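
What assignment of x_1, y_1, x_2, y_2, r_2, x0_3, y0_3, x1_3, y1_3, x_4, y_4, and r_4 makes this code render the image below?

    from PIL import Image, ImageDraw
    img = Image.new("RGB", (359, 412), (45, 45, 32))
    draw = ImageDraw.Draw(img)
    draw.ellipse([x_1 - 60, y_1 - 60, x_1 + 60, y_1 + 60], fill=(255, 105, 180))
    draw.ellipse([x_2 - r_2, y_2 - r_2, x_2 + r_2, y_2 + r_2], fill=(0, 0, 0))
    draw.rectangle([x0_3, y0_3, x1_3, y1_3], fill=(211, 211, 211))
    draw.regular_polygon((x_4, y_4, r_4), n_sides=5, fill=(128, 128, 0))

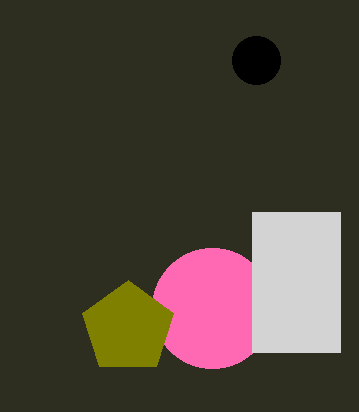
x_1 = 212; y_1 = 308; x_2 = 256; y_2 = 60; r_2 = 24; x0_3 = 252; y0_3 = 212; x1_3 = 340; y1_3 = 352; x_4 = 128; y_4 = 328; r_4 = 48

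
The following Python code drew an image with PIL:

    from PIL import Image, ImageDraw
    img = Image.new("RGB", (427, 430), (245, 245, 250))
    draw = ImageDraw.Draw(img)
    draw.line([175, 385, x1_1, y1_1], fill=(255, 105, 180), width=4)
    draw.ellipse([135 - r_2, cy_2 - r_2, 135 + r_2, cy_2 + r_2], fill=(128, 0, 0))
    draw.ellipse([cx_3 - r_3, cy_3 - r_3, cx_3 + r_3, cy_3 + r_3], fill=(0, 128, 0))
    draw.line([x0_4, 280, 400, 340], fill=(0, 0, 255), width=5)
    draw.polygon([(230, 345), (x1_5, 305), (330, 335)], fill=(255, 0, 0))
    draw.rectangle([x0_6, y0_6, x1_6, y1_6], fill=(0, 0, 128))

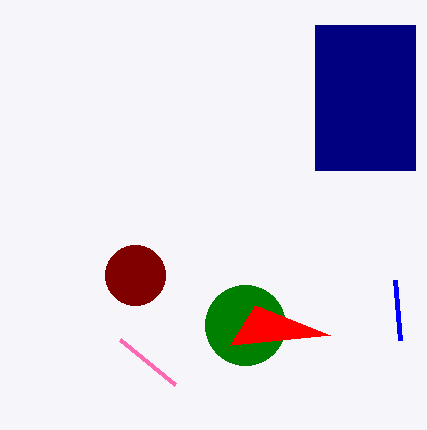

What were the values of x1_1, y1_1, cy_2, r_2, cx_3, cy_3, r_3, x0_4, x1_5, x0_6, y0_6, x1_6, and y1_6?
x1_1 = 120; y1_1 = 340; cy_2 = 275; r_2 = 30; cx_3 = 245; cy_3 = 325; r_3 = 40; x0_4 = 395; x1_5 = 255; x0_6 = 315; y0_6 = 25; x1_6 = 415; y1_6 = 170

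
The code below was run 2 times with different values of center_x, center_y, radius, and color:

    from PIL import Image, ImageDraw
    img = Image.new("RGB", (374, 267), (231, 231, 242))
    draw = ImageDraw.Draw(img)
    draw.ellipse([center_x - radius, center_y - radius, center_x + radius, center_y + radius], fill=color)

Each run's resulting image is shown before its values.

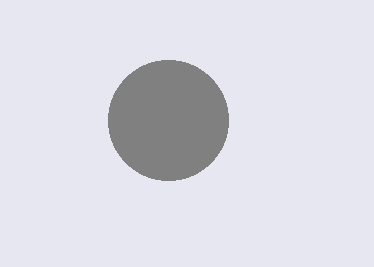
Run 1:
center_x = 168; center_y = 120; radius = 60; color = 'gray'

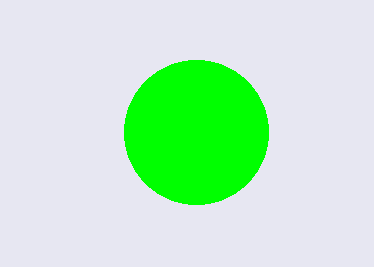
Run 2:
center_x = 196
center_y = 132
radius = 72
color = 'lime'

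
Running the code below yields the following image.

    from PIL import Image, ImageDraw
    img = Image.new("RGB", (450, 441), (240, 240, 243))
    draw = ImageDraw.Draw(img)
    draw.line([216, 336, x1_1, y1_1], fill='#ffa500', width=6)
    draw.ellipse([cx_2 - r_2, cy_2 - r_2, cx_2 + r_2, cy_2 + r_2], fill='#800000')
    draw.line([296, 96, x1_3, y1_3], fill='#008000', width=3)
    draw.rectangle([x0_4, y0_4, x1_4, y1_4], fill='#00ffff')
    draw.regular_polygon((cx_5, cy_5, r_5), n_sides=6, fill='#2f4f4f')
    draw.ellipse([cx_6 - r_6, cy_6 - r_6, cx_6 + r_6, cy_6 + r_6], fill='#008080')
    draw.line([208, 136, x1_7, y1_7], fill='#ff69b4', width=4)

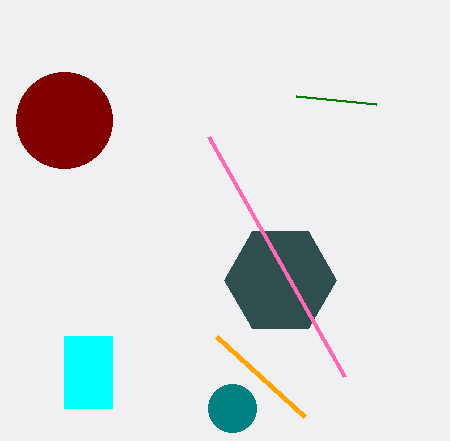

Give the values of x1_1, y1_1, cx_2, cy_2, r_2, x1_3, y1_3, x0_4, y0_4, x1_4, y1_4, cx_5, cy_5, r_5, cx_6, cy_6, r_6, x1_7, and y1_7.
x1_1 = 304
y1_1 = 416
cx_2 = 64
cy_2 = 120
r_2 = 48
x1_3 = 376
y1_3 = 104
x0_4 = 64
y0_4 = 336
x1_4 = 112
y1_4 = 408
cx_5 = 280
cy_5 = 280
r_5 = 56
cx_6 = 232
cy_6 = 408
r_6 = 24
x1_7 = 344
y1_7 = 376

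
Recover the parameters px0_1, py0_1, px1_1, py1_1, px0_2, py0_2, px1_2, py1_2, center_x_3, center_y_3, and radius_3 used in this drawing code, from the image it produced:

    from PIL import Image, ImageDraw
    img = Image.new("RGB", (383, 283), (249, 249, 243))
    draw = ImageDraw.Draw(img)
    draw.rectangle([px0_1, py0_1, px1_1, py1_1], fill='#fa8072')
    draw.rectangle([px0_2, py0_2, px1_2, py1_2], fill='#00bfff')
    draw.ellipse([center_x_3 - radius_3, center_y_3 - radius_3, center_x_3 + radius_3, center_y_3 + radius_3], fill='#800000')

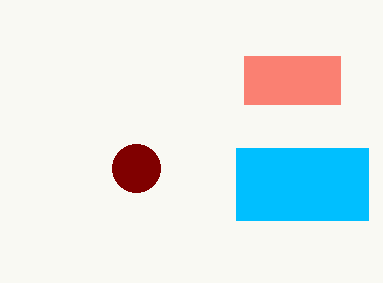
px0_1 = 244; py0_1 = 56; px1_1 = 340; py1_1 = 104; px0_2 = 236; py0_2 = 148; px1_2 = 368; py1_2 = 220; center_x_3 = 136; center_y_3 = 168; radius_3 = 24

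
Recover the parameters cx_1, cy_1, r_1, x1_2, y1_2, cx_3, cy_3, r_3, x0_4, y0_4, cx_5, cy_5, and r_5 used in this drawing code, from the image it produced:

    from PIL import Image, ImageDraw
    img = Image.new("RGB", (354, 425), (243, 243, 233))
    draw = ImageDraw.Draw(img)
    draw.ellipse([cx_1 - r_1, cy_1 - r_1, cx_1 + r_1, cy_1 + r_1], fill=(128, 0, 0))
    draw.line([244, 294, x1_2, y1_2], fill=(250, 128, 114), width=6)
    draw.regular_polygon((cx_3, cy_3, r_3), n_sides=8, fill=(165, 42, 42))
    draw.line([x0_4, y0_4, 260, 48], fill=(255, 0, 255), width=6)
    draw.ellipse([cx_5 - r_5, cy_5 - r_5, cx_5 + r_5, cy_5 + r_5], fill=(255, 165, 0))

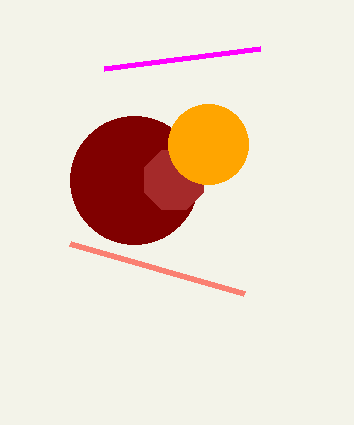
cx_1 = 134, cy_1 = 180, r_1 = 64, x1_2 = 70, y1_2 = 244, cx_3 = 174, cy_3 = 180, r_3 = 32, x0_4 = 104, y0_4 = 68, cx_5 = 208, cy_5 = 144, r_5 = 40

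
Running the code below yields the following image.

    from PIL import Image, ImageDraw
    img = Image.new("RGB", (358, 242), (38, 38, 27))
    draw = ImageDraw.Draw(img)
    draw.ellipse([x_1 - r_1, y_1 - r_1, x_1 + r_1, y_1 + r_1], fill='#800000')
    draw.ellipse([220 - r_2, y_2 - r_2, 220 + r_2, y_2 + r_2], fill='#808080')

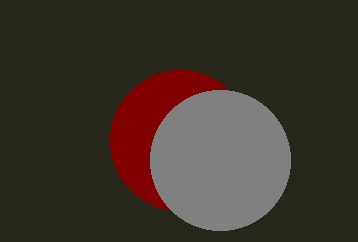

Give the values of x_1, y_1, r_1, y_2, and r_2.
x_1 = 180
y_1 = 140
r_1 = 70
y_2 = 160
r_2 = 70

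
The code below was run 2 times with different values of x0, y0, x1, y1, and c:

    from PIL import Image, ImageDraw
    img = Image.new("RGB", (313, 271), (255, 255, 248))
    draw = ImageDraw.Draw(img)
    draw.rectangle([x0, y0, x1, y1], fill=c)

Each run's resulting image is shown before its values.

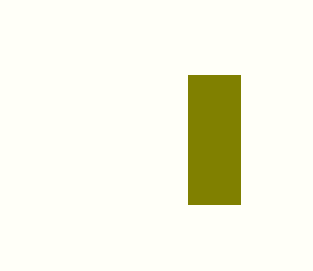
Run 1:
x0 = 188; y0 = 75; x1 = 240; y1 = 204; c = 'olive'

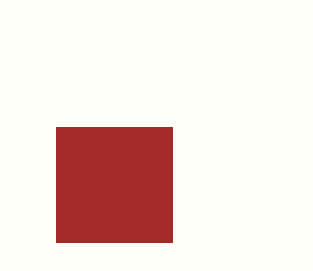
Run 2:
x0 = 56; y0 = 127; x1 = 172; y1 = 242; c = 'brown'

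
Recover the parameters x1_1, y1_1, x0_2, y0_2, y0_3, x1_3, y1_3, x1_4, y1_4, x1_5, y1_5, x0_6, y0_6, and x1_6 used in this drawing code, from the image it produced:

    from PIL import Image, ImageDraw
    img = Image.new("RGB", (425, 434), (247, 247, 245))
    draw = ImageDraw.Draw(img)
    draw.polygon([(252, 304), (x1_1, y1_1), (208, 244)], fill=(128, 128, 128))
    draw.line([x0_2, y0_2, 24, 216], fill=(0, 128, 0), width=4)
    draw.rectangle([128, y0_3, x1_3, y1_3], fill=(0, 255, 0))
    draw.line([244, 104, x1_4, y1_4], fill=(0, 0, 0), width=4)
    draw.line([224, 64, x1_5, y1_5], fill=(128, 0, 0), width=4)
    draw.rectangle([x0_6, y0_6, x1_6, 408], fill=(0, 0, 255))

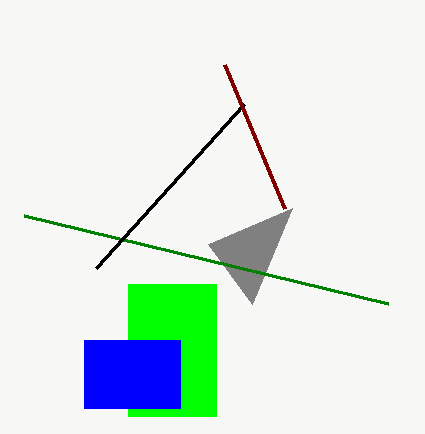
x1_1 = 292
y1_1 = 208
x0_2 = 388
y0_2 = 304
y0_3 = 284
x1_3 = 216
y1_3 = 416
x1_4 = 96
y1_4 = 268
x1_5 = 284
y1_5 = 208
x0_6 = 84
y0_6 = 340
x1_6 = 180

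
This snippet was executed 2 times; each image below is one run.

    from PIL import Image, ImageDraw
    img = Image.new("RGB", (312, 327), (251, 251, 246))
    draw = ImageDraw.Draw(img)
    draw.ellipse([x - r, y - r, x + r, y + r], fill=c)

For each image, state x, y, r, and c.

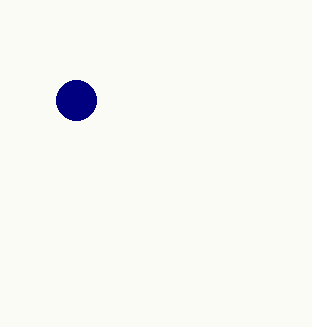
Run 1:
x = 76, y = 100, r = 20, c = 'navy'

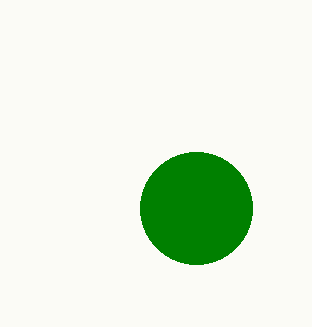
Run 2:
x = 196, y = 208, r = 56, c = 'green'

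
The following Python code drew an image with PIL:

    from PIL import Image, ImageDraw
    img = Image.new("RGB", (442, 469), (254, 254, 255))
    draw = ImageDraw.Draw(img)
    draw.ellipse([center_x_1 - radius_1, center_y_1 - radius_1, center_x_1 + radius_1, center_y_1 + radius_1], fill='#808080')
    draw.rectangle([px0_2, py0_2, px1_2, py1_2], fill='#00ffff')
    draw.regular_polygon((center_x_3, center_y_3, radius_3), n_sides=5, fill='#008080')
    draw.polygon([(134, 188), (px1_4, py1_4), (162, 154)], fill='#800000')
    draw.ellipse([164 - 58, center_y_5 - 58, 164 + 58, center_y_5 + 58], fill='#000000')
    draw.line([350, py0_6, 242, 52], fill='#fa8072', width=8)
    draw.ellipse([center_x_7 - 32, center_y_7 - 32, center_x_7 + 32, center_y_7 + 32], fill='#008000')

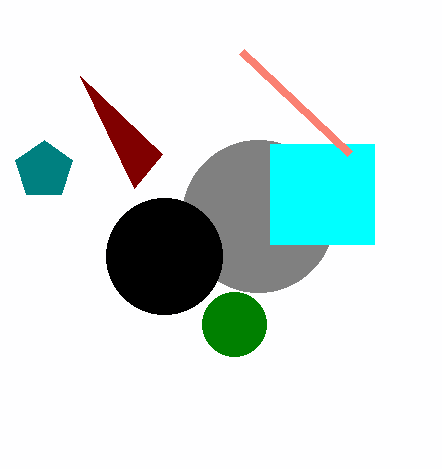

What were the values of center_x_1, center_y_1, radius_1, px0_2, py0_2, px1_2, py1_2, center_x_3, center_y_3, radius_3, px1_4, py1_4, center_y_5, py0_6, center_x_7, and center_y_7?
center_x_1 = 258; center_y_1 = 216; radius_1 = 76; px0_2 = 270; py0_2 = 144; px1_2 = 374; py1_2 = 244; center_x_3 = 44; center_y_3 = 170; radius_3 = 30; px1_4 = 80; py1_4 = 76; center_y_5 = 256; py0_6 = 154; center_x_7 = 234; center_y_7 = 324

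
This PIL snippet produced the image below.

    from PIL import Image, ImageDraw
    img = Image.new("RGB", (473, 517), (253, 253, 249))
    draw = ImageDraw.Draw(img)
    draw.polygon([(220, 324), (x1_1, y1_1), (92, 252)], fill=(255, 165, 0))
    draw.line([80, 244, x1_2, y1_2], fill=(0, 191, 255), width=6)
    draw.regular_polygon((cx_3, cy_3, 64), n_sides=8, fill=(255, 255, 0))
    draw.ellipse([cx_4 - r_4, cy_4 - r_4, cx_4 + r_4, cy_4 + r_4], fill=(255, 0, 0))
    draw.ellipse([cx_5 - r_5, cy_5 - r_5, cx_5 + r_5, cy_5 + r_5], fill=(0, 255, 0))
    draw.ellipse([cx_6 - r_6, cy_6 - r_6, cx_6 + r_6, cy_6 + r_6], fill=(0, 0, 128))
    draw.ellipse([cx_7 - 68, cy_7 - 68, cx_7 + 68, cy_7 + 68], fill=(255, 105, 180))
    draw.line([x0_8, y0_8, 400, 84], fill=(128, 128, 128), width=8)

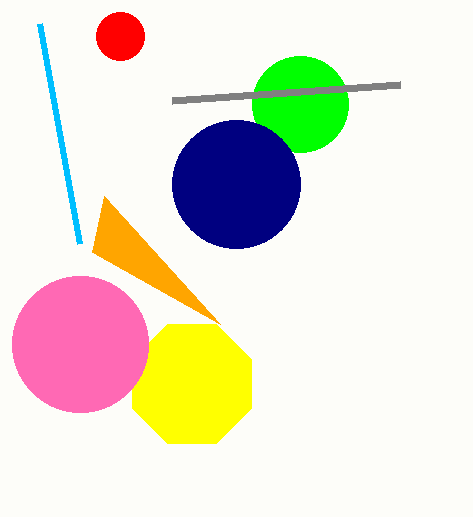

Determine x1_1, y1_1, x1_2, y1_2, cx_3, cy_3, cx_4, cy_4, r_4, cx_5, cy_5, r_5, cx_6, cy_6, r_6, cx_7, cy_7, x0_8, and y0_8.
x1_1 = 104; y1_1 = 196; x1_2 = 40; y1_2 = 24; cx_3 = 192; cy_3 = 384; cx_4 = 120; cy_4 = 36; r_4 = 24; cx_5 = 300; cy_5 = 104; r_5 = 48; cx_6 = 236; cy_6 = 184; r_6 = 64; cx_7 = 80; cy_7 = 344; x0_8 = 172; y0_8 = 100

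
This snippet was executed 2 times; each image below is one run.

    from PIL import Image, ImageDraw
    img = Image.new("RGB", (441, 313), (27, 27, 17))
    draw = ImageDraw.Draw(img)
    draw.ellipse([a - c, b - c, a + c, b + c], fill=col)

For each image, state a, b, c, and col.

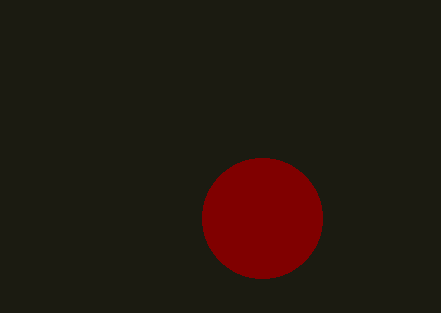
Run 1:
a = 262; b = 218; c = 60; col = 'maroon'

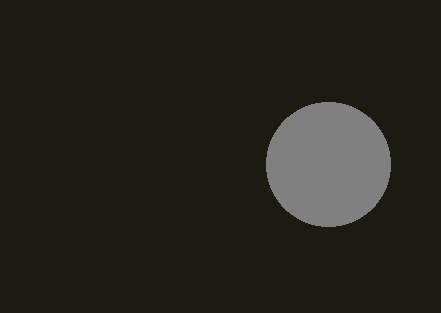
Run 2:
a = 328; b = 164; c = 62; col = 'gray'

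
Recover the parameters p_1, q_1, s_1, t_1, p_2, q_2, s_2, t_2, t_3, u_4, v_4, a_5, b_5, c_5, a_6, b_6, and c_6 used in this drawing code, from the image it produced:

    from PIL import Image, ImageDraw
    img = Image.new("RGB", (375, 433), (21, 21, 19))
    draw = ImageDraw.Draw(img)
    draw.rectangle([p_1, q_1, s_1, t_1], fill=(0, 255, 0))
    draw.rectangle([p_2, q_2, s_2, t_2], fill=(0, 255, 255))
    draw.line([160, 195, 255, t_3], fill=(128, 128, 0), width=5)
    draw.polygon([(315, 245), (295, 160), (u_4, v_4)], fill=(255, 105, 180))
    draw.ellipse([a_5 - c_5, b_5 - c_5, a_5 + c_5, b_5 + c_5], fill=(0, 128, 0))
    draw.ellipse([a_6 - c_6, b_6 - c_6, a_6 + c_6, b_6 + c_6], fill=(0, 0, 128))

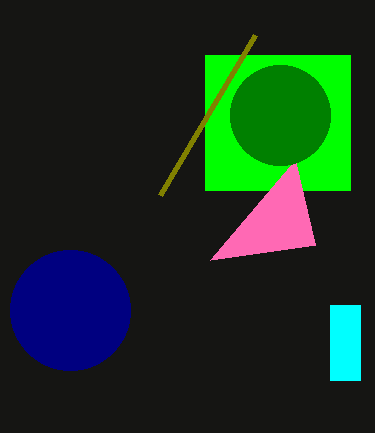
p_1 = 205, q_1 = 55, s_1 = 350, t_1 = 190, p_2 = 330, q_2 = 305, s_2 = 360, t_2 = 380, t_3 = 35, u_4 = 210, v_4 = 260, a_5 = 280, b_5 = 115, c_5 = 50, a_6 = 70, b_6 = 310, c_6 = 60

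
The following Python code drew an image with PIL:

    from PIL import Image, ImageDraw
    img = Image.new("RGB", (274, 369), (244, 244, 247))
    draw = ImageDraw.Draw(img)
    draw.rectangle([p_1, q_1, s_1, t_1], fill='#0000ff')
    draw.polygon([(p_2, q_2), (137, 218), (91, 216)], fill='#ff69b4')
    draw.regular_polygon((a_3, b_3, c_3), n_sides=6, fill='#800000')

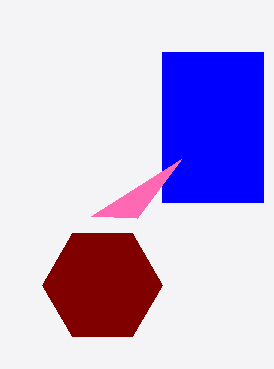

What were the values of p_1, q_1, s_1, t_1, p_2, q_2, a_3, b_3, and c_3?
p_1 = 162; q_1 = 52; s_1 = 263; t_1 = 202; p_2 = 181; q_2 = 159; a_3 = 102; b_3 = 285; c_3 = 60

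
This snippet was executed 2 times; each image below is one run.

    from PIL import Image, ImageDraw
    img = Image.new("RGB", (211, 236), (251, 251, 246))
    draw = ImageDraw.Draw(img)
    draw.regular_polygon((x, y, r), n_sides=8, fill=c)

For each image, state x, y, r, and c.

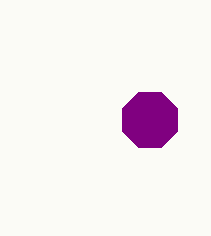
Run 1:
x = 150; y = 120; r = 30; c = 'purple'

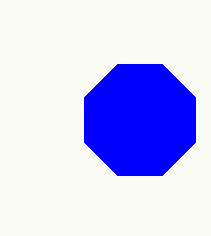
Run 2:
x = 140; y = 120; r = 60; c = 'blue'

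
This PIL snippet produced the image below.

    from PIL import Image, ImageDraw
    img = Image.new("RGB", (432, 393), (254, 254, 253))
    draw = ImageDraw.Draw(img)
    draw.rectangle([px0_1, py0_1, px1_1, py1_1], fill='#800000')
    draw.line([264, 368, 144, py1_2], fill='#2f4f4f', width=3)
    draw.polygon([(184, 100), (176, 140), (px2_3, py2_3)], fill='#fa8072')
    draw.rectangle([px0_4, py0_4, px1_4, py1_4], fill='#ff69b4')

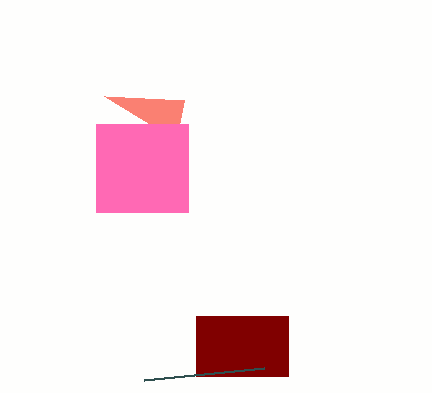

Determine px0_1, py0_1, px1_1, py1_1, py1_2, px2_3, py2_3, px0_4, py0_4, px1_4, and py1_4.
px0_1 = 196; py0_1 = 316; px1_1 = 288; py1_1 = 376; py1_2 = 380; px2_3 = 104; py2_3 = 96; px0_4 = 96; py0_4 = 124; px1_4 = 188; py1_4 = 212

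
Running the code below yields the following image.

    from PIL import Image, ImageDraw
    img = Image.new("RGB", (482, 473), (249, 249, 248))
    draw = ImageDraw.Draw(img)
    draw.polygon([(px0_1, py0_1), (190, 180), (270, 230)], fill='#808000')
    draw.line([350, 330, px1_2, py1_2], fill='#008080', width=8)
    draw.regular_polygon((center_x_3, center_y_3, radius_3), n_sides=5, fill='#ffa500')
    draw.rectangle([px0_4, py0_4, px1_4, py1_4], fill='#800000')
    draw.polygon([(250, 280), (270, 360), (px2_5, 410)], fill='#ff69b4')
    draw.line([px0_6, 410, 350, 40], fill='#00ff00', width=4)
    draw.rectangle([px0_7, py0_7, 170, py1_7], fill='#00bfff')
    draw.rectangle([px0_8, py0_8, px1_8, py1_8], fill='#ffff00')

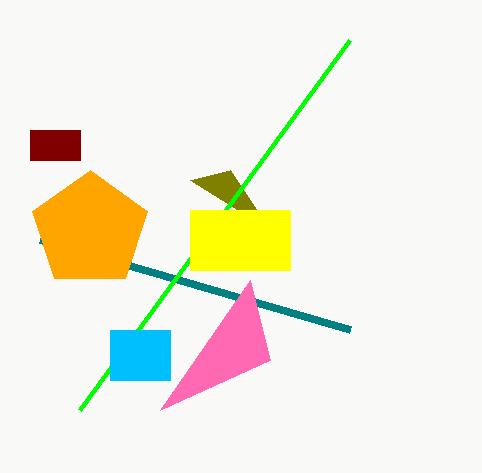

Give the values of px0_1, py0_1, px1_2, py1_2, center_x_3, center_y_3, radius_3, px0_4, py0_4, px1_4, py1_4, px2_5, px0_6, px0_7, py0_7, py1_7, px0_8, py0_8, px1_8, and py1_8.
px0_1 = 230, py0_1 = 170, px1_2 = 40, py1_2 = 240, center_x_3 = 90, center_y_3 = 230, radius_3 = 60, px0_4 = 30, py0_4 = 130, px1_4 = 80, py1_4 = 160, px2_5 = 160, px0_6 = 80, px0_7 = 110, py0_7 = 330, py1_7 = 380, px0_8 = 190, py0_8 = 210, px1_8 = 290, py1_8 = 270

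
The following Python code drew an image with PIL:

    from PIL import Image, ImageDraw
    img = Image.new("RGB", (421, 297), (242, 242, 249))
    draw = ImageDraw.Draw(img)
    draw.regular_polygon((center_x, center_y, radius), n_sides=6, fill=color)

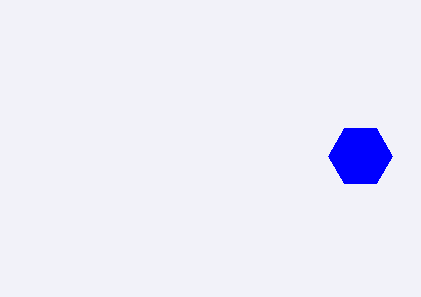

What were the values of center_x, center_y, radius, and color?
center_x = 360, center_y = 156, radius = 32, color = 'blue'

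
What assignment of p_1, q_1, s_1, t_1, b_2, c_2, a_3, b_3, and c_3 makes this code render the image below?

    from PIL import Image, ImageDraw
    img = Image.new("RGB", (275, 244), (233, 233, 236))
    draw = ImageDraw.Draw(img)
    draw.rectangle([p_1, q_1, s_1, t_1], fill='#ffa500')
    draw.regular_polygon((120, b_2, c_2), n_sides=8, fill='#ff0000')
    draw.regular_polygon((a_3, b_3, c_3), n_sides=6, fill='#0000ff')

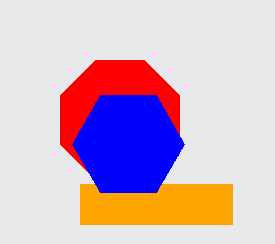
p_1 = 80, q_1 = 184, s_1 = 232, t_1 = 224, b_2 = 120, c_2 = 64, a_3 = 128, b_3 = 144, c_3 = 56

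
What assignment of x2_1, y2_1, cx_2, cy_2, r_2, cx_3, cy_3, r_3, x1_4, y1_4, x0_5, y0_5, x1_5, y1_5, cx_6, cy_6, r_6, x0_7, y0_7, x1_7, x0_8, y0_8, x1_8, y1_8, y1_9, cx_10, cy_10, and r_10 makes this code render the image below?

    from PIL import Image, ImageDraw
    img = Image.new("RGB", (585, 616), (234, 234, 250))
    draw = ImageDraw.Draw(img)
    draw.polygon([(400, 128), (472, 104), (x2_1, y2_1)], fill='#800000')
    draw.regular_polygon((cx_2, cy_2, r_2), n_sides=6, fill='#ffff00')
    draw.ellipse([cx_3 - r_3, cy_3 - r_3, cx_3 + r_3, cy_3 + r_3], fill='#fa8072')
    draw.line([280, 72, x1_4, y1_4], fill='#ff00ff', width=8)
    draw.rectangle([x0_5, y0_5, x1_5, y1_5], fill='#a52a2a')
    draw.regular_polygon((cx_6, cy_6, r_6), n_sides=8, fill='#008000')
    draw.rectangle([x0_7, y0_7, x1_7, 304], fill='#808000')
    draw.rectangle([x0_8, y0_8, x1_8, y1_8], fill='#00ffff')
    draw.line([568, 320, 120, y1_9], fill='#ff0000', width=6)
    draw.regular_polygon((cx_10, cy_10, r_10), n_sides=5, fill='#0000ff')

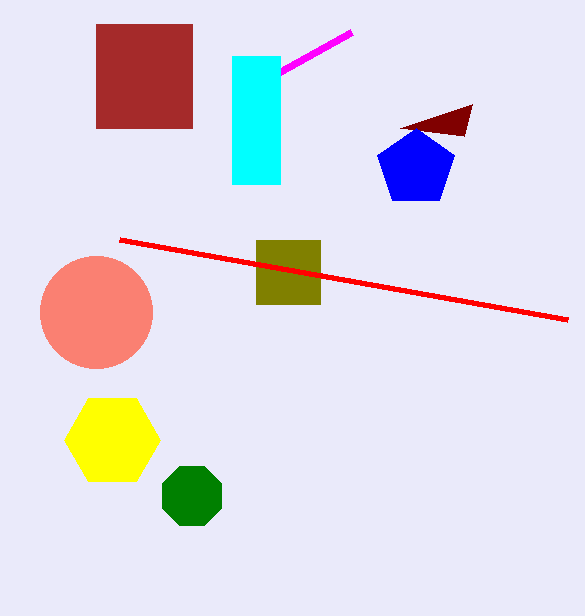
x2_1 = 464, y2_1 = 136, cx_2 = 112, cy_2 = 440, r_2 = 48, cx_3 = 96, cy_3 = 312, r_3 = 56, x1_4 = 352, y1_4 = 32, x0_5 = 96, y0_5 = 24, x1_5 = 192, y1_5 = 128, cx_6 = 192, cy_6 = 496, r_6 = 32, x0_7 = 256, y0_7 = 240, x1_7 = 320, x0_8 = 232, y0_8 = 56, x1_8 = 280, y1_8 = 184, y1_9 = 240, cx_10 = 416, cy_10 = 168, r_10 = 40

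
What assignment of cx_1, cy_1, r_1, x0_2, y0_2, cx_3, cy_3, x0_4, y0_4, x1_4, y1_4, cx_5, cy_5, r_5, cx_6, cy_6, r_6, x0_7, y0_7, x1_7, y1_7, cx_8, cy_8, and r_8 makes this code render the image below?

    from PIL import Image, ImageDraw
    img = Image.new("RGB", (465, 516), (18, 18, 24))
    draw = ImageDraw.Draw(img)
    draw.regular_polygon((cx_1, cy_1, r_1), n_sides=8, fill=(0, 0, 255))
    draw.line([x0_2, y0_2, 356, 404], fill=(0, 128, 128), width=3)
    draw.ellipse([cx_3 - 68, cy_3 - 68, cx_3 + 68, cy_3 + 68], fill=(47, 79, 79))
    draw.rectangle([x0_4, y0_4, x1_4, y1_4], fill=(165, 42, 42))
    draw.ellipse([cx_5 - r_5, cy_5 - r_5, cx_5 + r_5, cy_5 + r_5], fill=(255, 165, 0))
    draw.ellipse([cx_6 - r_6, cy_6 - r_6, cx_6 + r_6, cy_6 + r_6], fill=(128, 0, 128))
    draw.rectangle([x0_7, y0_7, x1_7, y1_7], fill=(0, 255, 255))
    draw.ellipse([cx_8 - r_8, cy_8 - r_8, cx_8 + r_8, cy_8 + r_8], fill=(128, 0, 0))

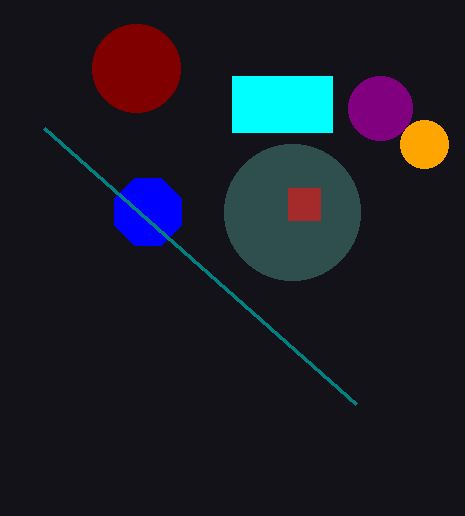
cx_1 = 148, cy_1 = 212, r_1 = 36, x0_2 = 44, y0_2 = 128, cx_3 = 292, cy_3 = 212, x0_4 = 288, y0_4 = 188, x1_4 = 320, y1_4 = 220, cx_5 = 424, cy_5 = 144, r_5 = 24, cx_6 = 380, cy_6 = 108, r_6 = 32, x0_7 = 232, y0_7 = 76, x1_7 = 332, y1_7 = 132, cx_8 = 136, cy_8 = 68, r_8 = 44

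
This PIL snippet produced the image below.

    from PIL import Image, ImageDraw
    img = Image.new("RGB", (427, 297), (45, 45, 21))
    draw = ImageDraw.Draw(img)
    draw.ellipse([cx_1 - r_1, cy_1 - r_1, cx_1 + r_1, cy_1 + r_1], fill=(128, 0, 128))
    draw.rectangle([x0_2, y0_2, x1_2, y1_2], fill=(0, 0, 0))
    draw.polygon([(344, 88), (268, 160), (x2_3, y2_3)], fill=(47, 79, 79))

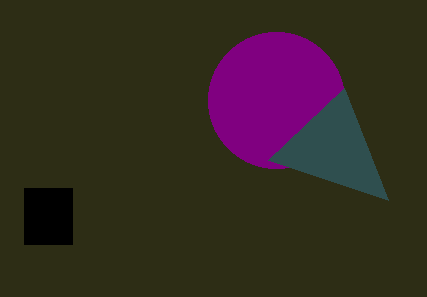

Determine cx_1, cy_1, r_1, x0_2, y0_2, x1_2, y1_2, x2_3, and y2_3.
cx_1 = 276, cy_1 = 100, r_1 = 68, x0_2 = 24, y0_2 = 188, x1_2 = 72, y1_2 = 244, x2_3 = 388, y2_3 = 200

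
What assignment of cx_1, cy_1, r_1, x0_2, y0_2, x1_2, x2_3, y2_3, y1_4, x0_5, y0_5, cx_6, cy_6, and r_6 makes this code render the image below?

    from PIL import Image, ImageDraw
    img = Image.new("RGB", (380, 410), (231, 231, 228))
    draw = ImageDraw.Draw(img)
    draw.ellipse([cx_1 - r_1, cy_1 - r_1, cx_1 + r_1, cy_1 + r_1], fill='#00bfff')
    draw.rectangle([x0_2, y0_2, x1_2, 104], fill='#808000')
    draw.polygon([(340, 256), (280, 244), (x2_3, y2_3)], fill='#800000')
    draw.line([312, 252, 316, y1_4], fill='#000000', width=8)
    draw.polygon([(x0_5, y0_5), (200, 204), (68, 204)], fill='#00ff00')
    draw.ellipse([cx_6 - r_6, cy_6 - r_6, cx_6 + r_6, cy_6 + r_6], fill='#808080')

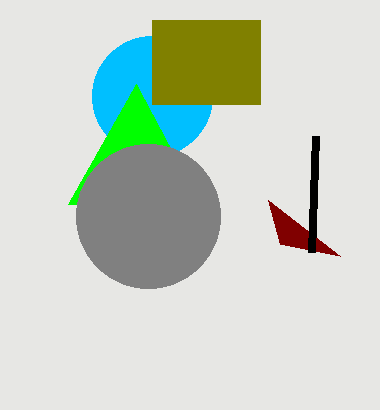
cx_1 = 152, cy_1 = 96, r_1 = 60, x0_2 = 152, y0_2 = 20, x1_2 = 260, x2_3 = 268, y2_3 = 200, y1_4 = 136, x0_5 = 136, y0_5 = 84, cx_6 = 148, cy_6 = 216, r_6 = 72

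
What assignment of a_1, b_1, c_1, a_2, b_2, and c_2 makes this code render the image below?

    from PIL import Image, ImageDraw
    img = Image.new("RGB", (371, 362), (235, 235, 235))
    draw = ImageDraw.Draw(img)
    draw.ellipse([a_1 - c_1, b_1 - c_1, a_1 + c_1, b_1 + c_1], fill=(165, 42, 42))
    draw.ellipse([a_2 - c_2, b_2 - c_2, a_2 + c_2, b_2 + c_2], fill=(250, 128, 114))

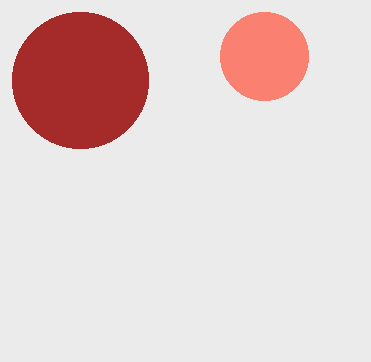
a_1 = 80
b_1 = 80
c_1 = 68
a_2 = 264
b_2 = 56
c_2 = 44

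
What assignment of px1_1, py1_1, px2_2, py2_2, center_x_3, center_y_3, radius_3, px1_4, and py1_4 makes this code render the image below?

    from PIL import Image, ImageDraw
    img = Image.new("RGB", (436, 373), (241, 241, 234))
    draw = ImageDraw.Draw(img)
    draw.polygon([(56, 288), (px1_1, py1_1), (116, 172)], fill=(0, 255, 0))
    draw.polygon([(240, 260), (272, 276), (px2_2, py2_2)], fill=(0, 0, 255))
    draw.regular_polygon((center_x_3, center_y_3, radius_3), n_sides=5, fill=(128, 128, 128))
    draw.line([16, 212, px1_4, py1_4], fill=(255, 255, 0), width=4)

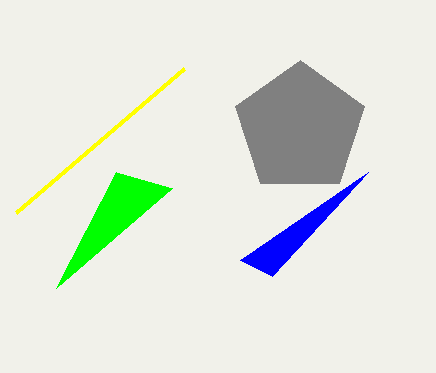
px1_1 = 172
py1_1 = 188
px2_2 = 368
py2_2 = 172
center_x_3 = 300
center_y_3 = 128
radius_3 = 68
px1_4 = 184
py1_4 = 68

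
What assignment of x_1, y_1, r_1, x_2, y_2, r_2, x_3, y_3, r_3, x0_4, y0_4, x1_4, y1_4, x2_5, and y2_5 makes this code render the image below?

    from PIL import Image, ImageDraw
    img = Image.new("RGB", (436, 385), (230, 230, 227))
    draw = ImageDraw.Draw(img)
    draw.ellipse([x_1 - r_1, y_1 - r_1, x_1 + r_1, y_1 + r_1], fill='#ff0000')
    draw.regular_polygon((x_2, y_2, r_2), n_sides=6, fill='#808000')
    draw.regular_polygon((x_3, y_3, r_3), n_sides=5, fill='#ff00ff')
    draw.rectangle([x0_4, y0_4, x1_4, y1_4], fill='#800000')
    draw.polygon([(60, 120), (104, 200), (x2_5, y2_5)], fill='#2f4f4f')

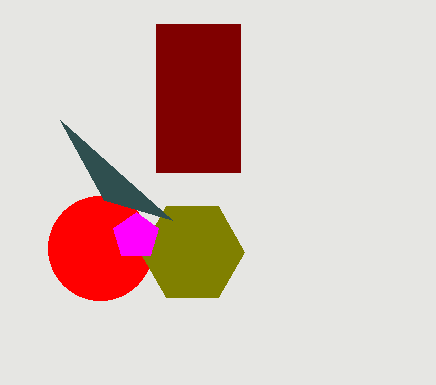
x_1 = 100, y_1 = 248, r_1 = 52, x_2 = 192, y_2 = 252, r_2 = 52, x_3 = 136, y_3 = 236, r_3 = 24, x0_4 = 156, y0_4 = 24, x1_4 = 240, y1_4 = 172, x2_5 = 172, y2_5 = 220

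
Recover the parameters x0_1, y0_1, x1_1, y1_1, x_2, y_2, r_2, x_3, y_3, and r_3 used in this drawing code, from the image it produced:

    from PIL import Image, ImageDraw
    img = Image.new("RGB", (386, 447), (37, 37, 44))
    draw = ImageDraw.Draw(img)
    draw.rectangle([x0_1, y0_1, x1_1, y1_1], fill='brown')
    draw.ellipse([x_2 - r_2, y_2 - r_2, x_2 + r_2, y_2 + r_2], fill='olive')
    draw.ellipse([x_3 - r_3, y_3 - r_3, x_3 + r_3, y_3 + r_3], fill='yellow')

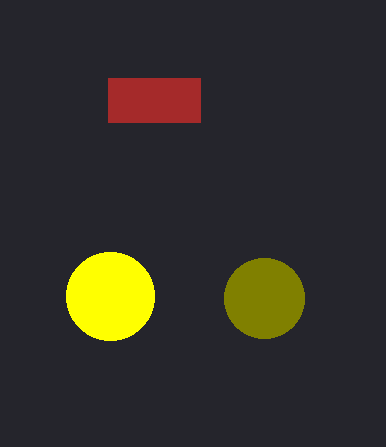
x0_1 = 108, y0_1 = 78, x1_1 = 200, y1_1 = 122, x_2 = 264, y_2 = 298, r_2 = 40, x_3 = 110, y_3 = 296, r_3 = 44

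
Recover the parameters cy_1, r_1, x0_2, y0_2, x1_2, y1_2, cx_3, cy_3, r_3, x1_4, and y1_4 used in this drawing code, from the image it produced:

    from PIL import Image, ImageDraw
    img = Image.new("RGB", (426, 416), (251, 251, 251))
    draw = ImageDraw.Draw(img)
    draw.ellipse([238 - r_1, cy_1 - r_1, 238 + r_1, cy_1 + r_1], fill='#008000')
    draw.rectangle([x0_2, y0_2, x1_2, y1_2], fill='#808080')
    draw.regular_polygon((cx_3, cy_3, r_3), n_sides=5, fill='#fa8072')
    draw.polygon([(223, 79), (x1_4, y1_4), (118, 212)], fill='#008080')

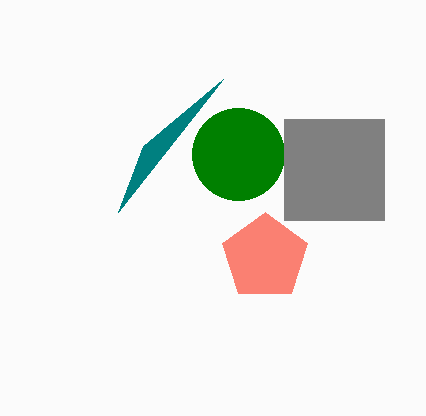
cy_1 = 154; r_1 = 46; x0_2 = 284; y0_2 = 119; x1_2 = 384; y1_2 = 220; cx_3 = 265; cy_3 = 257; r_3 = 45; x1_4 = 143; y1_4 = 146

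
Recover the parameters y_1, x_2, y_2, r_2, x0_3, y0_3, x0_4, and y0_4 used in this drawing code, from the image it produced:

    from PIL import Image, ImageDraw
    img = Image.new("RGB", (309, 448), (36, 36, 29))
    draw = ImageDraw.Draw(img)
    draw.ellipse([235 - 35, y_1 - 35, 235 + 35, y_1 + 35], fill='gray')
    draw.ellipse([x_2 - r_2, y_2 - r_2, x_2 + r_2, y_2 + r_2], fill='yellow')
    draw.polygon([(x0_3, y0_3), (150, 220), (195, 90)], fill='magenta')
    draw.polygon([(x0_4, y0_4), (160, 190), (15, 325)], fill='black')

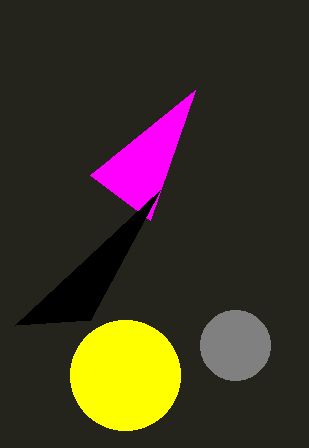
y_1 = 345; x_2 = 125; y_2 = 375; r_2 = 55; x0_3 = 90; y0_3 = 175; x0_4 = 90; y0_4 = 320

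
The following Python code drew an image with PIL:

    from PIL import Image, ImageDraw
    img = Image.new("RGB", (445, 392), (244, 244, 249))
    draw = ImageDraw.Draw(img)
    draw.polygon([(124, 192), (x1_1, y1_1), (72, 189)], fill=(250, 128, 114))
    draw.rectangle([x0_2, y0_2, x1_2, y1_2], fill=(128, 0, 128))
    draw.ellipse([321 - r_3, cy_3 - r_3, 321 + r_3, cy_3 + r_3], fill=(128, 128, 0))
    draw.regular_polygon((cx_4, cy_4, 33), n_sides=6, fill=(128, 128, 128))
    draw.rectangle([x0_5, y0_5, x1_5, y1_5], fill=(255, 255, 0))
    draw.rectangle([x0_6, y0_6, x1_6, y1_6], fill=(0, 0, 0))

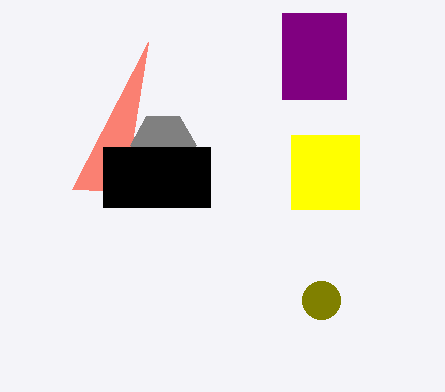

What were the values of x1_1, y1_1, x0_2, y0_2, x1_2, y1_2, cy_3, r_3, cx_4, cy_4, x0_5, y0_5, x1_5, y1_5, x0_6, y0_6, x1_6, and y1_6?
x1_1 = 148
y1_1 = 42
x0_2 = 282
y0_2 = 13
x1_2 = 346
y1_2 = 99
cy_3 = 300
r_3 = 19
cx_4 = 163
cy_4 = 145
x0_5 = 291
y0_5 = 135
x1_5 = 359
y1_5 = 209
x0_6 = 103
y0_6 = 147
x1_6 = 210
y1_6 = 207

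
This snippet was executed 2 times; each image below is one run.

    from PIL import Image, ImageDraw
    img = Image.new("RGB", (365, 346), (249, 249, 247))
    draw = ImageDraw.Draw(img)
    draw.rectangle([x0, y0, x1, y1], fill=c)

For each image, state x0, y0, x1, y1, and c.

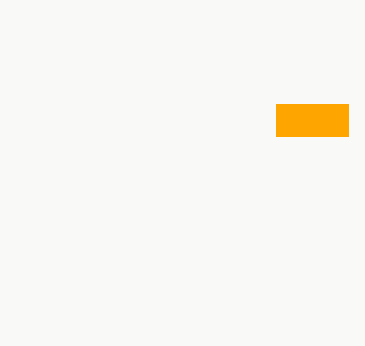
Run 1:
x0 = 276
y0 = 104
x1 = 348
y1 = 136
c = 'orange'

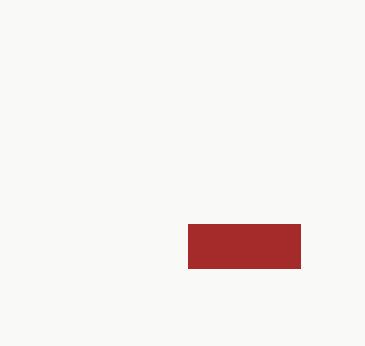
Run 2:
x0 = 188; y0 = 224; x1 = 300; y1 = 268; c = 'brown'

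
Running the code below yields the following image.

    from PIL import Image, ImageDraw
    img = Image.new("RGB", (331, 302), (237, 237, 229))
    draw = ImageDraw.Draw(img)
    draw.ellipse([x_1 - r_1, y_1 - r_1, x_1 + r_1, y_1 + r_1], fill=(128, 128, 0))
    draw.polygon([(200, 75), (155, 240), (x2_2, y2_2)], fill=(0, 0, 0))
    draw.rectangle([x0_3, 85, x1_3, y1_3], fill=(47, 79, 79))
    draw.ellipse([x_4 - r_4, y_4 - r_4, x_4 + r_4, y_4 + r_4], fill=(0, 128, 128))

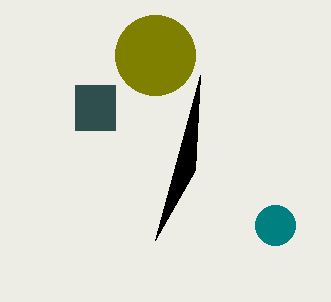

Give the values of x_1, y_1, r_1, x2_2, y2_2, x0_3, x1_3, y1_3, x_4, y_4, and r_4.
x_1 = 155; y_1 = 55; r_1 = 40; x2_2 = 195; y2_2 = 170; x0_3 = 75; x1_3 = 115; y1_3 = 130; x_4 = 275; y_4 = 225; r_4 = 20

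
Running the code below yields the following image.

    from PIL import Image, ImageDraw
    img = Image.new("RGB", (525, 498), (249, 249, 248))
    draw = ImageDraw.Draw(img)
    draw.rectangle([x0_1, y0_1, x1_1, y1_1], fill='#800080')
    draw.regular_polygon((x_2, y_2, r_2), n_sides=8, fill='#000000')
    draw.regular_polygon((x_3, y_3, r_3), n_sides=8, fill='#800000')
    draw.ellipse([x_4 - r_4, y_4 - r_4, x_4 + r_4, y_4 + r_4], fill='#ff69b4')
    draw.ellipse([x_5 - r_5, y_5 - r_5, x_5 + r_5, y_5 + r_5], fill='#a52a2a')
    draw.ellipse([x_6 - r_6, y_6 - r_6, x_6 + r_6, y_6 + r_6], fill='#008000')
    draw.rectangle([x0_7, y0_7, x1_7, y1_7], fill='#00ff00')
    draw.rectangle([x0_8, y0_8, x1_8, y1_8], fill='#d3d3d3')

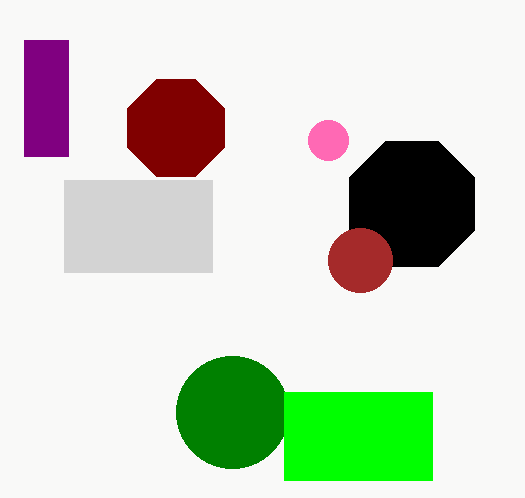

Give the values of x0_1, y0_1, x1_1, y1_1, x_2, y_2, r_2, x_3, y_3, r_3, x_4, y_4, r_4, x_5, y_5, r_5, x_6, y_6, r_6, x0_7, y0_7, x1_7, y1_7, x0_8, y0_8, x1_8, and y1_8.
x0_1 = 24, y0_1 = 40, x1_1 = 68, y1_1 = 156, x_2 = 412, y_2 = 204, r_2 = 68, x_3 = 176, y_3 = 128, r_3 = 52, x_4 = 328, y_4 = 140, r_4 = 20, x_5 = 360, y_5 = 260, r_5 = 32, x_6 = 232, y_6 = 412, r_6 = 56, x0_7 = 284, y0_7 = 392, x1_7 = 432, y1_7 = 480, x0_8 = 64, y0_8 = 180, x1_8 = 212, y1_8 = 272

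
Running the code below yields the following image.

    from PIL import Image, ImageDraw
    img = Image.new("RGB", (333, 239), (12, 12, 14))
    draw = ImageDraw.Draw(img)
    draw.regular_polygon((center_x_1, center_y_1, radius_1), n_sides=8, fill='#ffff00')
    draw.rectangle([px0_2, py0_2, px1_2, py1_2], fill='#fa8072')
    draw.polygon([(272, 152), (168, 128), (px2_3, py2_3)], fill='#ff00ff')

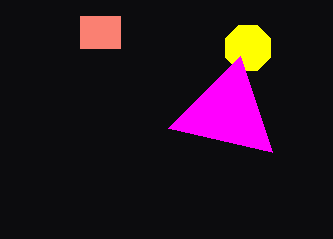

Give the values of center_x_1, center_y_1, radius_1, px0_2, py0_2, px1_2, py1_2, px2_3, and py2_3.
center_x_1 = 248; center_y_1 = 48; radius_1 = 24; px0_2 = 80; py0_2 = 16; px1_2 = 120; py1_2 = 48; px2_3 = 240; py2_3 = 56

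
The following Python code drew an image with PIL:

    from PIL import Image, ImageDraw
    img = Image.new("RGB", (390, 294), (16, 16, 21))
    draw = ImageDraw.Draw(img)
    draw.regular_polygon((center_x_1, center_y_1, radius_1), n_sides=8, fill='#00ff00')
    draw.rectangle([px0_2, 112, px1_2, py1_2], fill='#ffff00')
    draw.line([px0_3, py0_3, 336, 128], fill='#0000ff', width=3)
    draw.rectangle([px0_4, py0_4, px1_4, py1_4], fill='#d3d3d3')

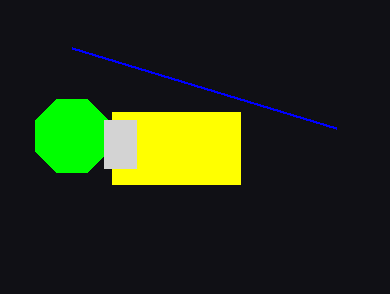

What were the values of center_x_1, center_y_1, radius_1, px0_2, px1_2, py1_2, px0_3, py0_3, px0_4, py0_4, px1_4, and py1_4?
center_x_1 = 72
center_y_1 = 136
radius_1 = 40
px0_2 = 112
px1_2 = 240
py1_2 = 184
px0_3 = 72
py0_3 = 48
px0_4 = 104
py0_4 = 120
px1_4 = 136
py1_4 = 168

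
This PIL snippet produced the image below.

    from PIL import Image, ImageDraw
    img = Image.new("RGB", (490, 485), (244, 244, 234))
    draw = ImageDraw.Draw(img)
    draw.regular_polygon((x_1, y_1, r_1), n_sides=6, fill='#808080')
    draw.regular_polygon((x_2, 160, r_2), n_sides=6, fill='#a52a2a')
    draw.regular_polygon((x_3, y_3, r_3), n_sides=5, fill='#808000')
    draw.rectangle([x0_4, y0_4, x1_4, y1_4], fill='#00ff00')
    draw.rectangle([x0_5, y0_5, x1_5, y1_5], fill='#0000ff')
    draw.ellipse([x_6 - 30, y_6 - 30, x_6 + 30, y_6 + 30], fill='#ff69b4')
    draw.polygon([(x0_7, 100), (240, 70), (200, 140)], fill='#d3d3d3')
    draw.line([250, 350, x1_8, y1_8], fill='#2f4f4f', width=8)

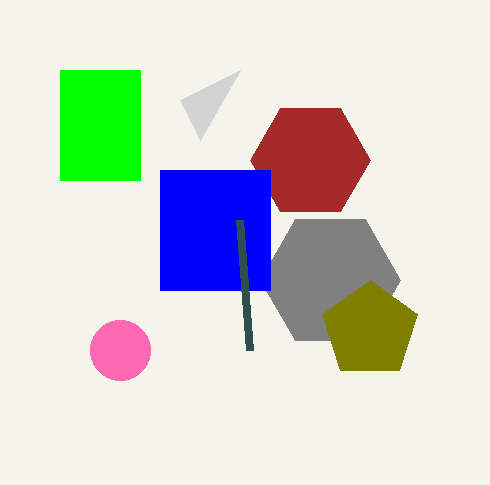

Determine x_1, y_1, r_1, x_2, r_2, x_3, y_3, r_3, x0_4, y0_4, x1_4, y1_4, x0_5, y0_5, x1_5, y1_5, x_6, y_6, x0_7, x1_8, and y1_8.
x_1 = 330, y_1 = 280, r_1 = 70, x_2 = 310, r_2 = 60, x_3 = 370, y_3 = 330, r_3 = 50, x0_4 = 60, y0_4 = 70, x1_4 = 140, y1_4 = 180, x0_5 = 160, y0_5 = 170, x1_5 = 270, y1_5 = 290, x_6 = 120, y_6 = 350, x0_7 = 180, x1_8 = 240, y1_8 = 220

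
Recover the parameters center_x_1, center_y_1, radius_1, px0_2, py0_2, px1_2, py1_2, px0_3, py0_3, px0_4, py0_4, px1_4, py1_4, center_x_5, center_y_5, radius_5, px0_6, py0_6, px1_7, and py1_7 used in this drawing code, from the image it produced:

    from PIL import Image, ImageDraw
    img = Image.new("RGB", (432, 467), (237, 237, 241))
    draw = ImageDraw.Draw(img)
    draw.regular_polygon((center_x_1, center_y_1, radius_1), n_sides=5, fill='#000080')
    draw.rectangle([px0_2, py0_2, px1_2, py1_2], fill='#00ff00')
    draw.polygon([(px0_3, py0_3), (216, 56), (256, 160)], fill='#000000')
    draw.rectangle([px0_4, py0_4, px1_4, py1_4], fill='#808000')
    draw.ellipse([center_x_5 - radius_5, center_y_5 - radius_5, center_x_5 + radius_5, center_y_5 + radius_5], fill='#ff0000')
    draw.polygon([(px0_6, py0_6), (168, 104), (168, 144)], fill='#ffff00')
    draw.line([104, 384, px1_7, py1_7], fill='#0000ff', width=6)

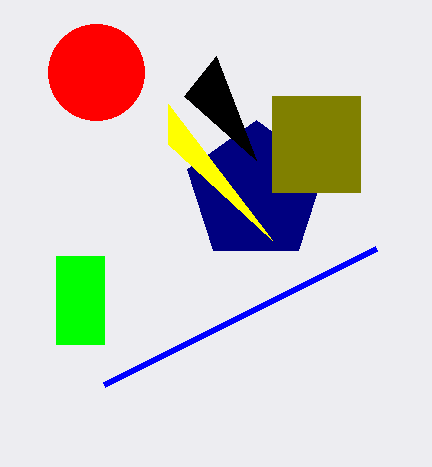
center_x_1 = 256; center_y_1 = 192; radius_1 = 72; px0_2 = 56; py0_2 = 256; px1_2 = 104; py1_2 = 344; px0_3 = 184; py0_3 = 96; px0_4 = 272; py0_4 = 96; px1_4 = 360; py1_4 = 192; center_x_5 = 96; center_y_5 = 72; radius_5 = 48; px0_6 = 272; py0_6 = 240; px1_7 = 376; py1_7 = 248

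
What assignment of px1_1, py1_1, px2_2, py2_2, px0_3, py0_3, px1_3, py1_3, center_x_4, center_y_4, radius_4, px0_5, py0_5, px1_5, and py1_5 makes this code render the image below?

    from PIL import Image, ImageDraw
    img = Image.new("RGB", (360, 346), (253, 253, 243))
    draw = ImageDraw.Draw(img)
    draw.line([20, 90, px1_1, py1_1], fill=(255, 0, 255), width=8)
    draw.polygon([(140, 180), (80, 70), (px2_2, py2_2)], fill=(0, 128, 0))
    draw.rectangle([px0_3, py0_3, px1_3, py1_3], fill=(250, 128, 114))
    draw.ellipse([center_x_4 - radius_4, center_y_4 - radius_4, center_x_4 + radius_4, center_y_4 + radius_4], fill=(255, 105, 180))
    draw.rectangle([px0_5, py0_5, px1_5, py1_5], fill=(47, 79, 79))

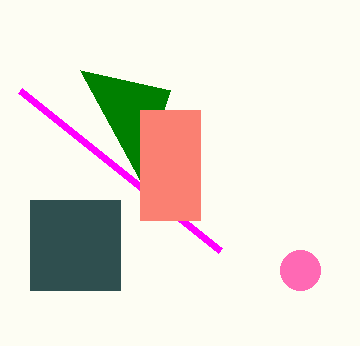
px1_1 = 220
py1_1 = 250
px2_2 = 170
py2_2 = 90
px0_3 = 140
py0_3 = 110
px1_3 = 200
py1_3 = 220
center_x_4 = 300
center_y_4 = 270
radius_4 = 20
px0_5 = 30
py0_5 = 200
px1_5 = 120
py1_5 = 290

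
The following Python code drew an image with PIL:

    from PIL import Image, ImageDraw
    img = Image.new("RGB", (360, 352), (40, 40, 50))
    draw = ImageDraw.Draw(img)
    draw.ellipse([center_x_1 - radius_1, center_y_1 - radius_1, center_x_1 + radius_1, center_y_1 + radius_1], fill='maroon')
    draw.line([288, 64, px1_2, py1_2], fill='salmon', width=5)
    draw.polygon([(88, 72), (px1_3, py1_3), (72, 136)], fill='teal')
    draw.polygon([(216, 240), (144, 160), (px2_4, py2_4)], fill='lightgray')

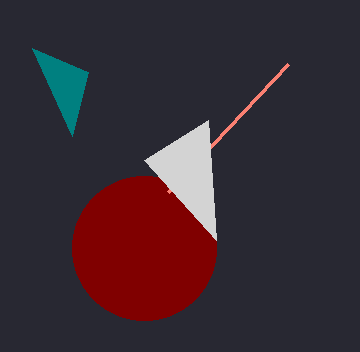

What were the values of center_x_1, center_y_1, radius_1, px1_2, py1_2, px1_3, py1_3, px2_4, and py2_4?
center_x_1 = 144; center_y_1 = 248; radius_1 = 72; px1_2 = 168; py1_2 = 192; px1_3 = 32; py1_3 = 48; px2_4 = 208; py2_4 = 120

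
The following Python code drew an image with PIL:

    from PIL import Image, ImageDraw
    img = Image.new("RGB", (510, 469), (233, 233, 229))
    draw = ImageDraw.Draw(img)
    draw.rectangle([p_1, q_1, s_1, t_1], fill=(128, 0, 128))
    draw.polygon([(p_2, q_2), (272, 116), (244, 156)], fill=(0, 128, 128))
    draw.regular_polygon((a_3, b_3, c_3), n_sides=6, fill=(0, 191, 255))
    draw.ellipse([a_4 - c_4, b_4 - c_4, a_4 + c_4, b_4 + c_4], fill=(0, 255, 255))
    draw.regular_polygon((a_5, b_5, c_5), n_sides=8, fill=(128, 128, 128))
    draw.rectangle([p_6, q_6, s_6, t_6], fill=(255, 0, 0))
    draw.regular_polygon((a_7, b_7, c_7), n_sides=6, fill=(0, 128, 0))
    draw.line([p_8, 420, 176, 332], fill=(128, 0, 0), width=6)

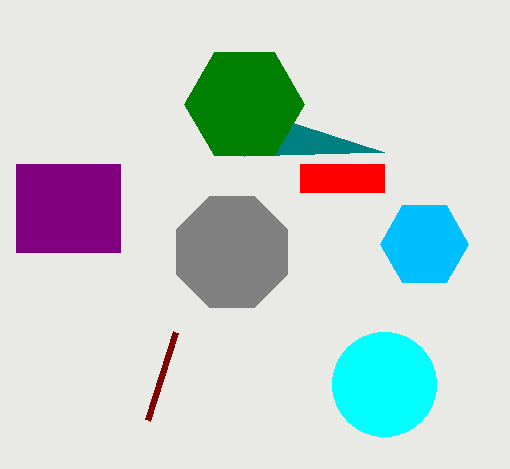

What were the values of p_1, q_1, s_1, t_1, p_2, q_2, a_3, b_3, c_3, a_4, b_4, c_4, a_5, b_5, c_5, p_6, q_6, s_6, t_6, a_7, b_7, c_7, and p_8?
p_1 = 16; q_1 = 164; s_1 = 120; t_1 = 252; p_2 = 384; q_2 = 152; a_3 = 424; b_3 = 244; c_3 = 44; a_4 = 384; b_4 = 384; c_4 = 52; a_5 = 232; b_5 = 252; c_5 = 60; p_6 = 300; q_6 = 164; s_6 = 384; t_6 = 192; a_7 = 244; b_7 = 104; c_7 = 60; p_8 = 148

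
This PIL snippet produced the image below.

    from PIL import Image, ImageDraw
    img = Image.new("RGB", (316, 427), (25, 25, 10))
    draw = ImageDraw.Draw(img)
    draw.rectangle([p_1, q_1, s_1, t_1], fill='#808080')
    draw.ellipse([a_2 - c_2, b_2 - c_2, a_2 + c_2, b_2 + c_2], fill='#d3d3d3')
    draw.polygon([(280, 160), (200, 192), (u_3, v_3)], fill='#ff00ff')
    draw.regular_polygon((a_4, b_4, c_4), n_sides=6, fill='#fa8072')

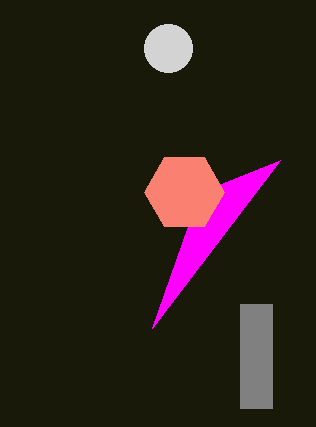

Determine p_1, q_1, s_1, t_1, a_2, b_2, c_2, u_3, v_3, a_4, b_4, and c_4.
p_1 = 240; q_1 = 304; s_1 = 272; t_1 = 408; a_2 = 168; b_2 = 48; c_2 = 24; u_3 = 152; v_3 = 328; a_4 = 184; b_4 = 192; c_4 = 40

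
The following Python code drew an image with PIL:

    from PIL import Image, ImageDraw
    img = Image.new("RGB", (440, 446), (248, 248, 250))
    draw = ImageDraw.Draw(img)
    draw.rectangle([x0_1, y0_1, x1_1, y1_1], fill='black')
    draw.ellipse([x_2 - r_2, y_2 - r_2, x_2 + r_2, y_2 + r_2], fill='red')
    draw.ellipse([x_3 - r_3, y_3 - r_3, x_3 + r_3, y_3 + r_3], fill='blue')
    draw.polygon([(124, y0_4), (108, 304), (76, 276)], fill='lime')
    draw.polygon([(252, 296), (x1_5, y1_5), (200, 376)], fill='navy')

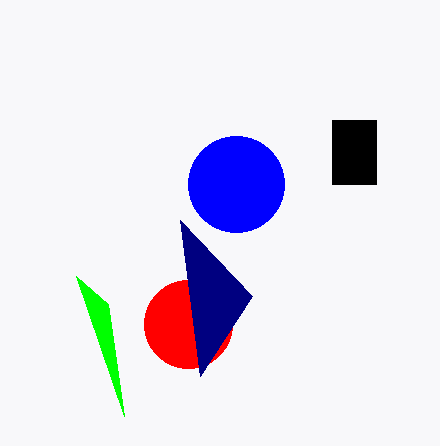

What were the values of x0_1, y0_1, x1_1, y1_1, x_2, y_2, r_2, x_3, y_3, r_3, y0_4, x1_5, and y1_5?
x0_1 = 332
y0_1 = 120
x1_1 = 376
y1_1 = 184
x_2 = 188
y_2 = 324
r_2 = 44
x_3 = 236
y_3 = 184
r_3 = 48
y0_4 = 416
x1_5 = 180
y1_5 = 220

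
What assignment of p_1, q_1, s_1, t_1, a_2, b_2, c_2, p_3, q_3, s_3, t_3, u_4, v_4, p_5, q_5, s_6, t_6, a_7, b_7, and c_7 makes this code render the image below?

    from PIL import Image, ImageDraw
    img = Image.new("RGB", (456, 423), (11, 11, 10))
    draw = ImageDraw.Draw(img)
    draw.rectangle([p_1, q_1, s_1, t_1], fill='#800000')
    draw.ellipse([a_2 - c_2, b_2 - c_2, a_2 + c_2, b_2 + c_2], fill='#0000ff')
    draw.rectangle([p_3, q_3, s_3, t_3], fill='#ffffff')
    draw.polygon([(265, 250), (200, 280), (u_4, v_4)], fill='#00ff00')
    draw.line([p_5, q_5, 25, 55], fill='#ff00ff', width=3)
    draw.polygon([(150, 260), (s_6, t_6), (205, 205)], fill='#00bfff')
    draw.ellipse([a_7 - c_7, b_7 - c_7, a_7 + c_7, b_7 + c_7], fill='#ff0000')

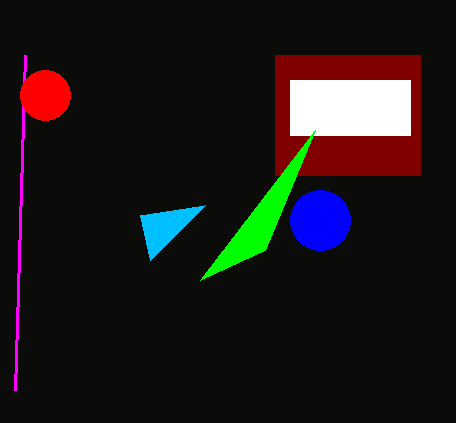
p_1 = 275; q_1 = 55; s_1 = 420; t_1 = 175; a_2 = 320; b_2 = 220; c_2 = 30; p_3 = 290; q_3 = 80; s_3 = 410; t_3 = 135; u_4 = 315; v_4 = 130; p_5 = 15; q_5 = 390; s_6 = 140; t_6 = 215; a_7 = 45; b_7 = 95; c_7 = 25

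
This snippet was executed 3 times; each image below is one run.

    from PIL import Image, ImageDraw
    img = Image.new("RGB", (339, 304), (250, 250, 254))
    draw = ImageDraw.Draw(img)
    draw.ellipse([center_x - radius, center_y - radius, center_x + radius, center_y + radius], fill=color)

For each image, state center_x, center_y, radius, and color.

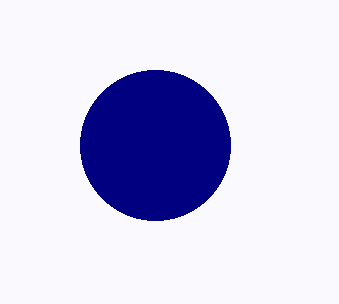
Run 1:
center_x = 155, center_y = 145, radius = 75, color = 'navy'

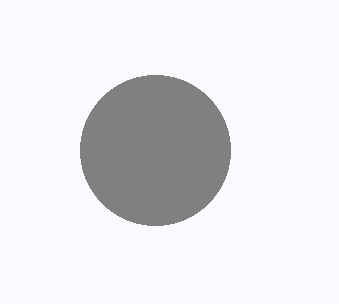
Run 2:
center_x = 155; center_y = 150; radius = 75; color = 'gray'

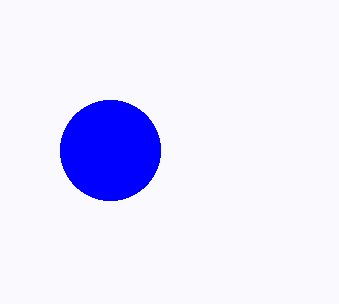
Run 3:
center_x = 110, center_y = 150, radius = 50, color = 'blue'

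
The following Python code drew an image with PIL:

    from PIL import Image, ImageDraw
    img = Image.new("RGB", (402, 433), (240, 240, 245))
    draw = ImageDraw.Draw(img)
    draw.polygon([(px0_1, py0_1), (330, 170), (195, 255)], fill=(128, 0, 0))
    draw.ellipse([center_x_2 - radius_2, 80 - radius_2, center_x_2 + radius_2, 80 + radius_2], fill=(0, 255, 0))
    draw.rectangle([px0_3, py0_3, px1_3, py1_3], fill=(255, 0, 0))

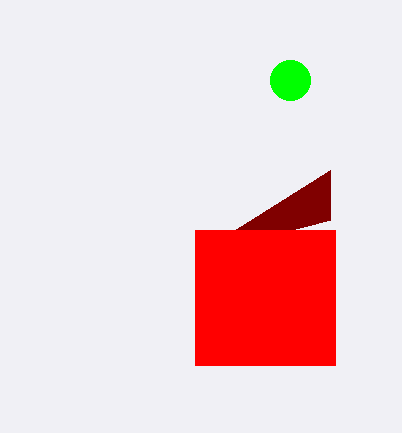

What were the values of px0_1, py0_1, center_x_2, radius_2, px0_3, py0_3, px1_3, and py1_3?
px0_1 = 330
py0_1 = 220
center_x_2 = 290
radius_2 = 20
px0_3 = 195
py0_3 = 230
px1_3 = 335
py1_3 = 365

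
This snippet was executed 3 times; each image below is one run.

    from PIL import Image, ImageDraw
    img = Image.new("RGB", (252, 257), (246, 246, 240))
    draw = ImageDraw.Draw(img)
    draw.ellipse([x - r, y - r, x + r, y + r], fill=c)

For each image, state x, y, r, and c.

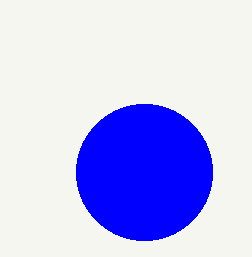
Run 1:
x = 144
y = 172
r = 68
c = 'blue'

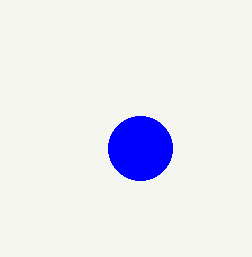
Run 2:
x = 140, y = 148, r = 32, c = 'blue'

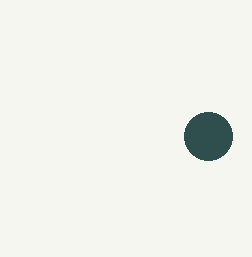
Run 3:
x = 208, y = 136, r = 24, c = 'darkslategray'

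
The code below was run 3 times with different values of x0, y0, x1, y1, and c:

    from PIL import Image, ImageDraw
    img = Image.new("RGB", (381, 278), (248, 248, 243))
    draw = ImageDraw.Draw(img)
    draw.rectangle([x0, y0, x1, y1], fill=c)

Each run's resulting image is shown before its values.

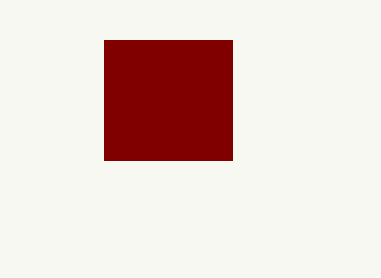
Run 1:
x0 = 104, y0 = 40, x1 = 232, y1 = 160, c = 'maroon'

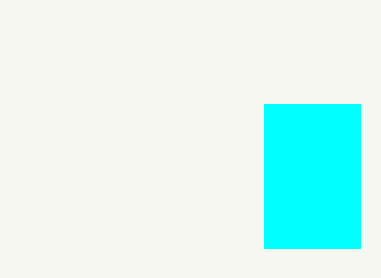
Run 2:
x0 = 264
y0 = 104
x1 = 360
y1 = 248
c = 'cyan'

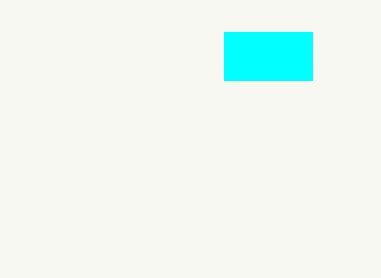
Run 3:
x0 = 224; y0 = 32; x1 = 312; y1 = 80; c = 'cyan'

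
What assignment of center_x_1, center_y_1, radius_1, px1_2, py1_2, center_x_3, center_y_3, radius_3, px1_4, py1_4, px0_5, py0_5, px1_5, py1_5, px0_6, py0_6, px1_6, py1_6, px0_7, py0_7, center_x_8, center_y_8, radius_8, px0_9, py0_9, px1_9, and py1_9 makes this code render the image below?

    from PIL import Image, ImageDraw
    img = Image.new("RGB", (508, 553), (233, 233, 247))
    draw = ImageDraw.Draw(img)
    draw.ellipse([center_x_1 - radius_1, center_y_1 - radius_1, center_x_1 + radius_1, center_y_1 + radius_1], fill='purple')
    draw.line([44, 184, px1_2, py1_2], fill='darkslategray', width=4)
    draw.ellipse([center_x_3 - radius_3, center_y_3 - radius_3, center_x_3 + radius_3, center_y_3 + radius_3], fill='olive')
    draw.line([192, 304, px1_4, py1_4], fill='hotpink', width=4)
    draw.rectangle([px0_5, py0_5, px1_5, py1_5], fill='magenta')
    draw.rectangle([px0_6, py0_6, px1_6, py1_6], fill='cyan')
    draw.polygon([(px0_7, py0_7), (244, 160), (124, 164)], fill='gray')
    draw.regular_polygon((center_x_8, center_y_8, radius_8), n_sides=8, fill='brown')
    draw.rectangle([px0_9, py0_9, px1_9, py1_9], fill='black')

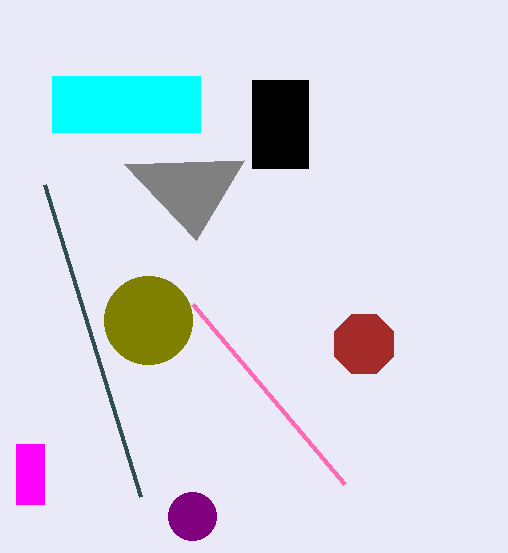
center_x_1 = 192; center_y_1 = 516; radius_1 = 24; px1_2 = 140; py1_2 = 496; center_x_3 = 148; center_y_3 = 320; radius_3 = 44; px1_4 = 344; py1_4 = 484; px0_5 = 16; py0_5 = 444; px1_5 = 44; py1_5 = 504; px0_6 = 52; py0_6 = 76; px1_6 = 200; py1_6 = 132; px0_7 = 196; py0_7 = 240; center_x_8 = 364; center_y_8 = 344; radius_8 = 32; px0_9 = 252; py0_9 = 80; px1_9 = 308; py1_9 = 168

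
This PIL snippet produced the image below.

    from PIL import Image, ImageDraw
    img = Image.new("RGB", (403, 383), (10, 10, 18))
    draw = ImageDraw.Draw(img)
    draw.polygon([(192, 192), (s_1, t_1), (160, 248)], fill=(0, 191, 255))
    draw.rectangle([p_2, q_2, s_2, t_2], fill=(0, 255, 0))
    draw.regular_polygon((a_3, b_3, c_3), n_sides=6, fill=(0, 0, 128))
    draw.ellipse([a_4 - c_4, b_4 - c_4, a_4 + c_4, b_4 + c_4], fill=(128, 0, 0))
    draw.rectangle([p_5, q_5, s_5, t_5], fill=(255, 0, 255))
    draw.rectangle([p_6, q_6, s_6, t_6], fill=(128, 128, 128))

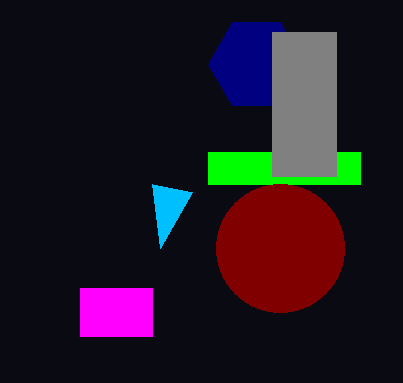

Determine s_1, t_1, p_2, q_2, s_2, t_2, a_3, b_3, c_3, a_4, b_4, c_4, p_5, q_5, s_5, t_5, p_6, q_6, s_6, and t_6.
s_1 = 152; t_1 = 184; p_2 = 208; q_2 = 152; s_2 = 360; t_2 = 184; a_3 = 256; b_3 = 64; c_3 = 48; a_4 = 280; b_4 = 248; c_4 = 64; p_5 = 80; q_5 = 288; s_5 = 152; t_5 = 336; p_6 = 272; q_6 = 32; s_6 = 336; t_6 = 176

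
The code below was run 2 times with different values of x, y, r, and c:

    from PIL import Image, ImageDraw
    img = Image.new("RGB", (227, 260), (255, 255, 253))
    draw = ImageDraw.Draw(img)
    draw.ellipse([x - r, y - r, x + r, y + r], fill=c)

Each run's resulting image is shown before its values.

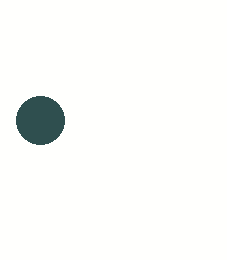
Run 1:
x = 40, y = 120, r = 24, c = 'darkslategray'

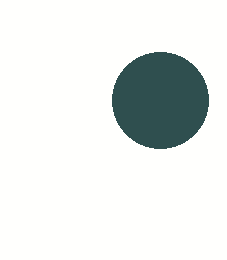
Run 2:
x = 160, y = 100, r = 48, c = 'darkslategray'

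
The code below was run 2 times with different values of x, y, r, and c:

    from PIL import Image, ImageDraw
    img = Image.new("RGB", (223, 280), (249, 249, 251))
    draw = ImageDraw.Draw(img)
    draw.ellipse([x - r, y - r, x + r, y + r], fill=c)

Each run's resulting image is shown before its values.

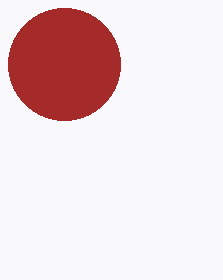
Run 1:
x = 64
y = 64
r = 56
c = 'brown'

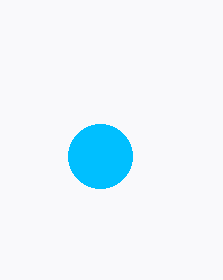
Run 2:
x = 100
y = 156
r = 32
c = 'deepskyblue'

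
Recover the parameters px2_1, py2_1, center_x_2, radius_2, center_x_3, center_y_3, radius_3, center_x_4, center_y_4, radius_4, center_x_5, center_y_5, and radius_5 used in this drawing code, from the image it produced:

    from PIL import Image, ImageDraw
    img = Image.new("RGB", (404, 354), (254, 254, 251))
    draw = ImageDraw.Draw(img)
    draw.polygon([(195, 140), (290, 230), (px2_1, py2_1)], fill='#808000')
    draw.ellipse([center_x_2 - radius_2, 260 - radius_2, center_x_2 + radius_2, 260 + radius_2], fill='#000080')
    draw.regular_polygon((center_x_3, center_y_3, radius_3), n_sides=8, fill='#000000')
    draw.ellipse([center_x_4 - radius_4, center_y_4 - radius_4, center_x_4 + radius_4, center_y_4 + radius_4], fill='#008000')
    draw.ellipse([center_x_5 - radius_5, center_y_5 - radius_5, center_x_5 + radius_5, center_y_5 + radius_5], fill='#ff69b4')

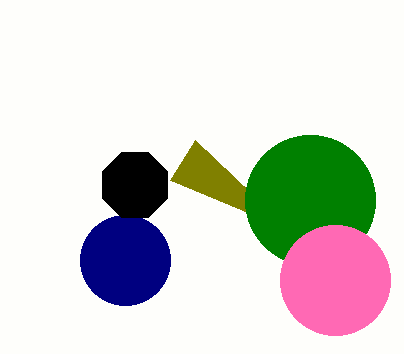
px2_1 = 170
py2_1 = 180
center_x_2 = 125
radius_2 = 45
center_x_3 = 135
center_y_3 = 185
radius_3 = 35
center_x_4 = 310
center_y_4 = 200
radius_4 = 65
center_x_5 = 335
center_y_5 = 280
radius_5 = 55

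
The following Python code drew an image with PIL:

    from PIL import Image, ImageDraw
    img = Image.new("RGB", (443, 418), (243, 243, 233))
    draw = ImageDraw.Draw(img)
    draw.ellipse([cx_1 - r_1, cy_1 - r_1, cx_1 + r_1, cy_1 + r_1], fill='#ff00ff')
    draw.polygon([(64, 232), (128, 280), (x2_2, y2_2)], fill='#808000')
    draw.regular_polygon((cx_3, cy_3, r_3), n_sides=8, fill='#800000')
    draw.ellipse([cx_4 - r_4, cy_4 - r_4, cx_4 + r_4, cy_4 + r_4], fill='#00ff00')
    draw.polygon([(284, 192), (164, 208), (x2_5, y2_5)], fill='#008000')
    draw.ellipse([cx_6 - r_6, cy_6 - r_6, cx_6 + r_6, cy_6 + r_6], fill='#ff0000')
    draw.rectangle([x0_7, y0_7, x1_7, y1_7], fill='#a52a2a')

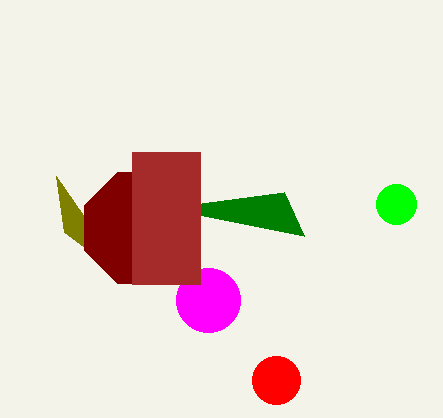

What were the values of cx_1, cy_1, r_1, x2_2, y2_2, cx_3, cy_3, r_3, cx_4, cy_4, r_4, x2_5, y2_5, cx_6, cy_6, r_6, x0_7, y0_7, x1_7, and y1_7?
cx_1 = 208
cy_1 = 300
r_1 = 32
x2_2 = 56
y2_2 = 176
cx_3 = 140
cy_3 = 228
r_3 = 60
cx_4 = 396
cy_4 = 204
r_4 = 20
x2_5 = 304
y2_5 = 236
cx_6 = 276
cy_6 = 380
r_6 = 24
x0_7 = 132
y0_7 = 152
x1_7 = 200
y1_7 = 284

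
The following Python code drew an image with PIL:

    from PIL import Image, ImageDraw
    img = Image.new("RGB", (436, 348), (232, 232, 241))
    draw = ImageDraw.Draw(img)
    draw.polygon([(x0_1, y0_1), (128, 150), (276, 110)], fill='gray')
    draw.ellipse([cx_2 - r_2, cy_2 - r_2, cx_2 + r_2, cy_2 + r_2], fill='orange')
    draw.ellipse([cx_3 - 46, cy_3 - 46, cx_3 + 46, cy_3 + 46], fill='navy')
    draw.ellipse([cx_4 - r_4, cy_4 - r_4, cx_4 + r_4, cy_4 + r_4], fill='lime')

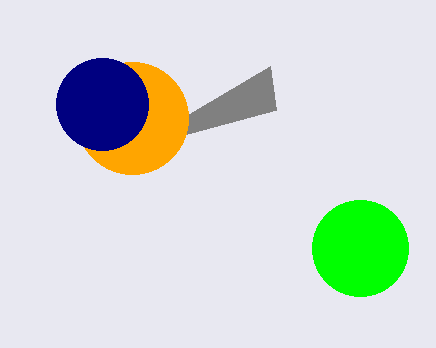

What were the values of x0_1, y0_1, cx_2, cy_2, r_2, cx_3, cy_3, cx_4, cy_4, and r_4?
x0_1 = 270
y0_1 = 66
cx_2 = 132
cy_2 = 118
r_2 = 56
cx_3 = 102
cy_3 = 104
cx_4 = 360
cy_4 = 248
r_4 = 48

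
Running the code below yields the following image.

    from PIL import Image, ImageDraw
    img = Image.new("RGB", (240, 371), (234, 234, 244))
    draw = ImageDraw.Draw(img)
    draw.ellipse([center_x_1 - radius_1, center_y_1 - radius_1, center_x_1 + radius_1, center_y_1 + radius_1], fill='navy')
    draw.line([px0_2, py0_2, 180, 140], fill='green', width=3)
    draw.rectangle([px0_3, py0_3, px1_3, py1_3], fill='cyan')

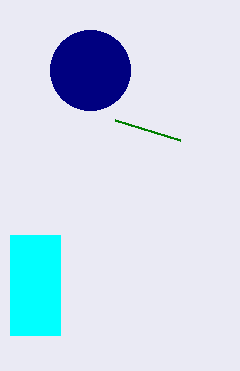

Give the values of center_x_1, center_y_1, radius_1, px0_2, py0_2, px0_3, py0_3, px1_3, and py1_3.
center_x_1 = 90
center_y_1 = 70
radius_1 = 40
px0_2 = 115
py0_2 = 120
px0_3 = 10
py0_3 = 235
px1_3 = 60
py1_3 = 335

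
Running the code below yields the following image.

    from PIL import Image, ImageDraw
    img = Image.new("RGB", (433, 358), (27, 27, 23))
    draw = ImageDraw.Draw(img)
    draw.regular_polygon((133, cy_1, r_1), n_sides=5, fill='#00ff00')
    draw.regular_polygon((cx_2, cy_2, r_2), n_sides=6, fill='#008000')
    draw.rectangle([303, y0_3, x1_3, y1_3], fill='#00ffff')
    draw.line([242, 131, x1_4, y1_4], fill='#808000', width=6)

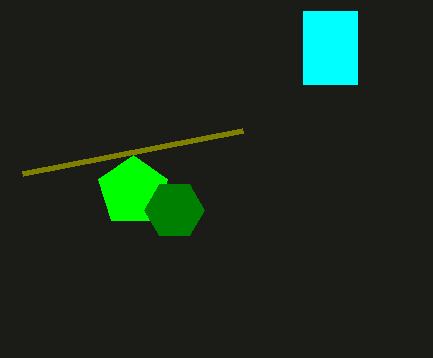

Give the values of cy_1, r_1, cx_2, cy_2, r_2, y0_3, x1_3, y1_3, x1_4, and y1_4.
cy_1 = 191; r_1 = 36; cx_2 = 174; cy_2 = 210; r_2 = 30; y0_3 = 11; x1_3 = 357; y1_3 = 84; x1_4 = 22; y1_4 = 174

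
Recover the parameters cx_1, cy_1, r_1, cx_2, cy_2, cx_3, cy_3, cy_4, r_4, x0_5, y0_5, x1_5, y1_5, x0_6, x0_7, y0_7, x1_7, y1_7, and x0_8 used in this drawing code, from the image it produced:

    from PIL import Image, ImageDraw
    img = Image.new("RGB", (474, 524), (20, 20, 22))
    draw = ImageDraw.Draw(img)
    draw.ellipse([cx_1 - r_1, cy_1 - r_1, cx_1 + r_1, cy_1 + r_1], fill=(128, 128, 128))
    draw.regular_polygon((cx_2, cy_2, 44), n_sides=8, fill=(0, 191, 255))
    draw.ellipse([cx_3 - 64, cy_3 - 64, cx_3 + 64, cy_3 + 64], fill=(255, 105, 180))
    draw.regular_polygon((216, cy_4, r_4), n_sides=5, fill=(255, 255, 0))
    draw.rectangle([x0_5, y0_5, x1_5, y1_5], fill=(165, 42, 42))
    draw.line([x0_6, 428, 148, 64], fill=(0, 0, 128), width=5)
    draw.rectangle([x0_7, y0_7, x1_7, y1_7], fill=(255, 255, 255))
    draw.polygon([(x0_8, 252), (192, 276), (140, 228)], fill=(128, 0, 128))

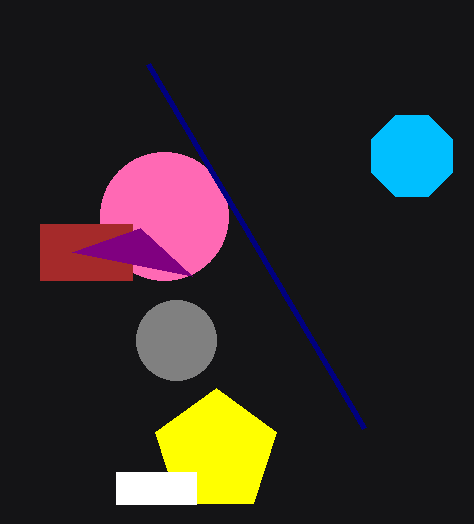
cx_1 = 176
cy_1 = 340
r_1 = 40
cx_2 = 412
cy_2 = 156
cx_3 = 164
cy_3 = 216
cy_4 = 452
r_4 = 64
x0_5 = 40
y0_5 = 224
x1_5 = 132
y1_5 = 280
x0_6 = 364
x0_7 = 116
y0_7 = 472
x1_7 = 196
y1_7 = 504
x0_8 = 72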